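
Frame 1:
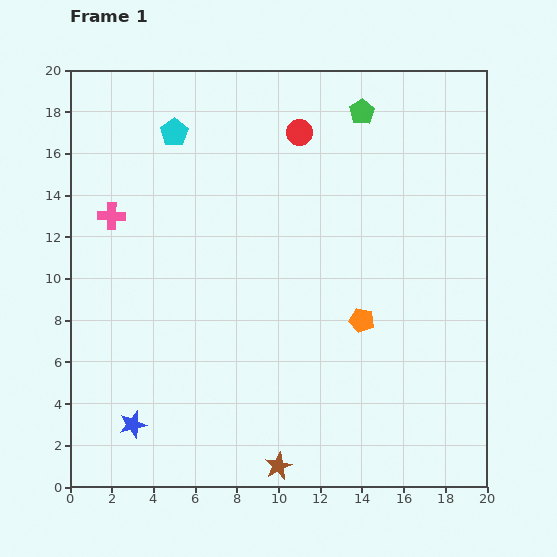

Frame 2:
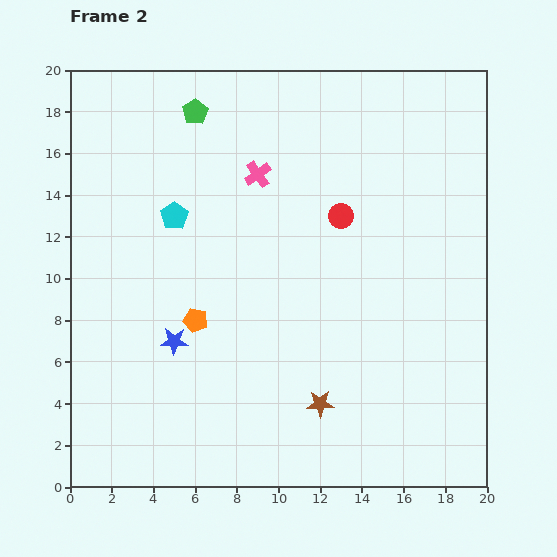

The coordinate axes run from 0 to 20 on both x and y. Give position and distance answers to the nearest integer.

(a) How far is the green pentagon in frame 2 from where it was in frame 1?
8

The green pentagon moved from (14, 18) to (6, 18), a distance of √(8² + 0²) ≈ 8.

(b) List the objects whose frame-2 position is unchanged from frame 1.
none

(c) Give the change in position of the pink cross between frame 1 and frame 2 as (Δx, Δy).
(7, 2)

The pink cross was at (2, 13) in frame 1 and (9, 15) in frame 2.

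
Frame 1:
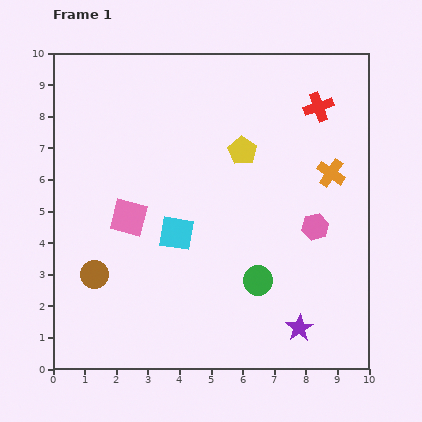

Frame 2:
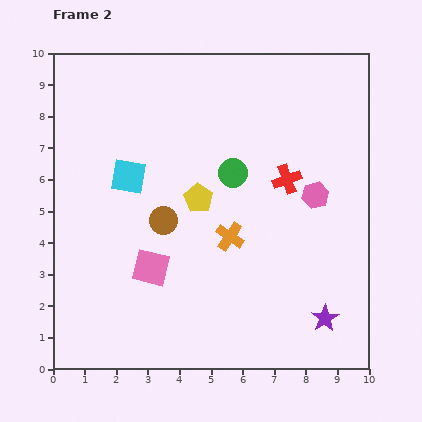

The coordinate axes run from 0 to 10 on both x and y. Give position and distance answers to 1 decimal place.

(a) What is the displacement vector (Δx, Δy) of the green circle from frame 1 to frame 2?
(-0.8, 3.4)

The green circle was at (6.5, 2.8) in frame 1 and (5.7, 6.2) in frame 2.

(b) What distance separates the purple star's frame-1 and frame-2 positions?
0.9

The purple star moved from (7.8, 1.3) to (8.6, 1.6), a distance of √(0.8² + 0.3²) ≈ 0.9.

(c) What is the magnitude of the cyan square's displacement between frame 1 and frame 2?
2.3

The cyan square moved from (3.9, 4.3) to (2.4, 6.1), a distance of √(1.5² + 1.8²) ≈ 2.3.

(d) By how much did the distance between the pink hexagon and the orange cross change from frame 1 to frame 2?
+1.2

Distance in frame 1: 1.8. Distance in frame 2: 3.0.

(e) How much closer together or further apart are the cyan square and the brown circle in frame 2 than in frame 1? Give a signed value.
-1.1

Distance in frame 1: 2.9. Distance in frame 2: 1.8.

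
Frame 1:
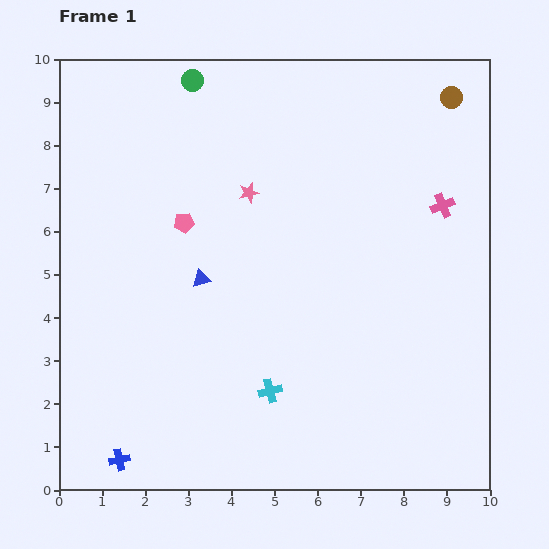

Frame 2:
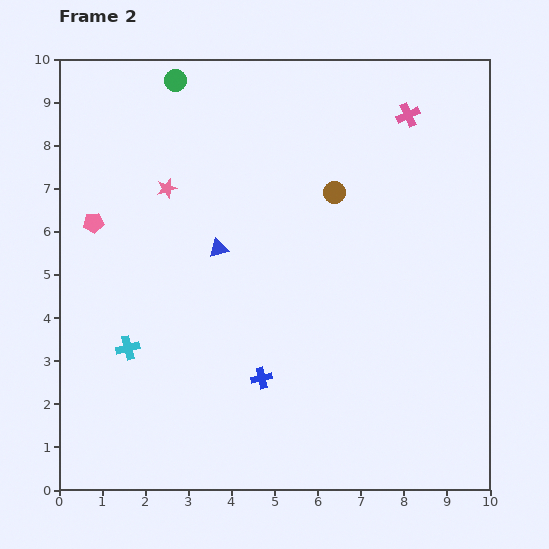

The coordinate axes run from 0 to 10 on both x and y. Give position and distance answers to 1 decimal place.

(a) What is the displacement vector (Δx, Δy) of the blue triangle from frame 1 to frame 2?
(0.4, 0.7)

The blue triangle was at (3.3, 4.9) in frame 1 and (3.7, 5.6) in frame 2.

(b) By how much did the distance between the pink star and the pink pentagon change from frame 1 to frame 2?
+0.2

Distance in frame 1: 1.7. Distance in frame 2: 1.9.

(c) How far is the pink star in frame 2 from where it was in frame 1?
1.9

The pink star moved from (4.4, 6.9) to (2.5, 7.0), a distance of √(1.9² + 0.1²) ≈ 1.9.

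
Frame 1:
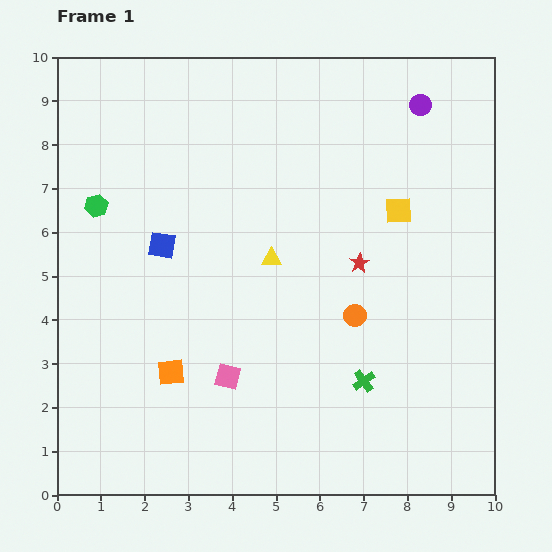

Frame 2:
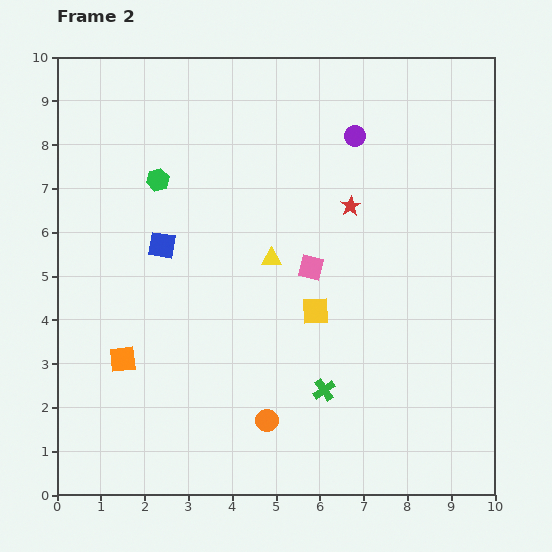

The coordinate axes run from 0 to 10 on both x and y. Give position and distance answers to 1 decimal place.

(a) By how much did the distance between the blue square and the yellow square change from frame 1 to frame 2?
-1.7

Distance in frame 1: 5.5. Distance in frame 2: 3.8.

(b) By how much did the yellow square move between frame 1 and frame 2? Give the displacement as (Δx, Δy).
(-1.9, -2.3)

The yellow square was at (7.8, 6.5) in frame 1 and (5.9, 4.2) in frame 2.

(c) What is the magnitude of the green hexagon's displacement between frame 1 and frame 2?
1.5

The green hexagon moved from (0.9, 6.6) to (2.3, 7.2), a distance of √(1.4² + 0.6²) ≈ 1.5.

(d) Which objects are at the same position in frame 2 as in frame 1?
the yellow triangle, the blue square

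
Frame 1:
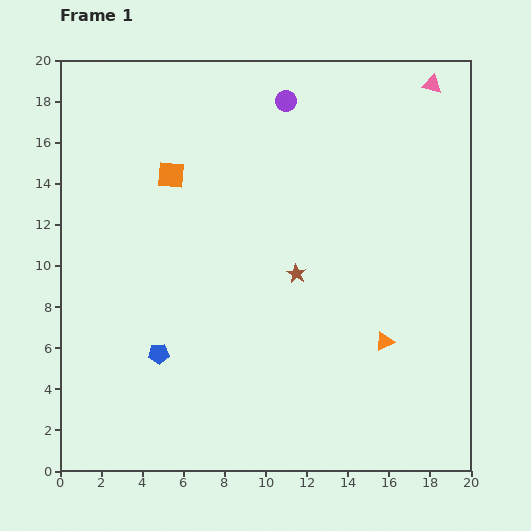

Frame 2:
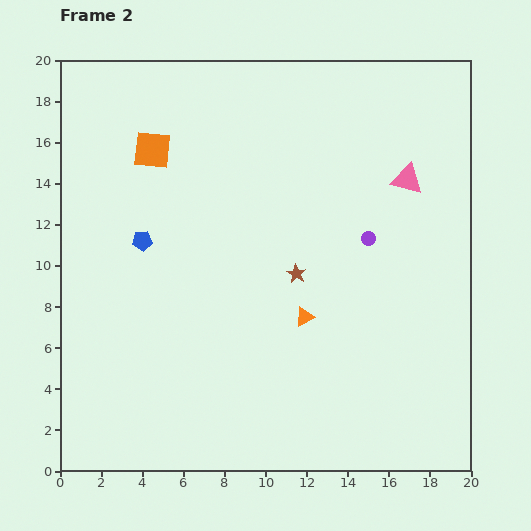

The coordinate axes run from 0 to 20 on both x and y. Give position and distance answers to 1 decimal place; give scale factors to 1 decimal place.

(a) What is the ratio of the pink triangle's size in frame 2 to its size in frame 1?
1.6×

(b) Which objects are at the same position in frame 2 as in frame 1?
the brown star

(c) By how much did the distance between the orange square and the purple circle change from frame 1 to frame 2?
+4.6

Distance in frame 1: 6.7. Distance in frame 2: 11.3.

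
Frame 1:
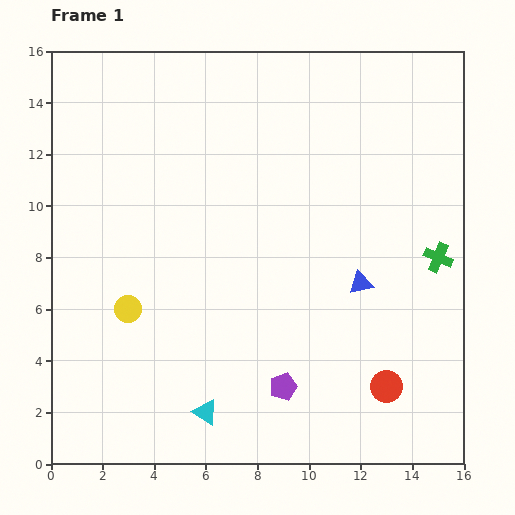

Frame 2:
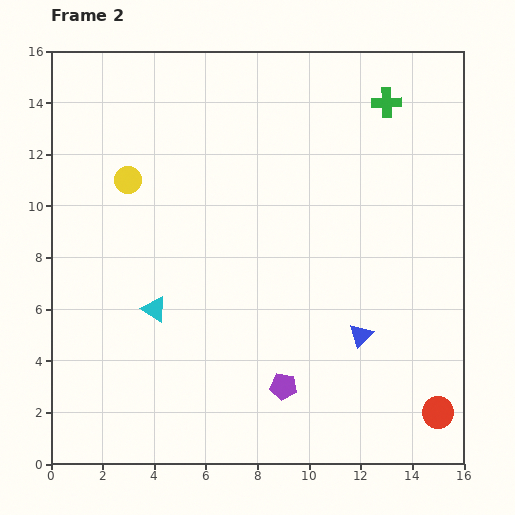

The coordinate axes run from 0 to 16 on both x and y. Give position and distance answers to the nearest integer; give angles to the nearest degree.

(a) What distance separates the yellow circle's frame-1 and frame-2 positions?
5

The yellow circle moved from (3, 6) to (3, 11), a distance of √(0² + 5²) ≈ 5.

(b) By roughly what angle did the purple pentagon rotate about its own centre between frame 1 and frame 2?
27° clockwise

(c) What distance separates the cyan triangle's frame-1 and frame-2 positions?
4

The cyan triangle moved from (6, 2) to (4, 6), a distance of √(2² + 4²) ≈ 4.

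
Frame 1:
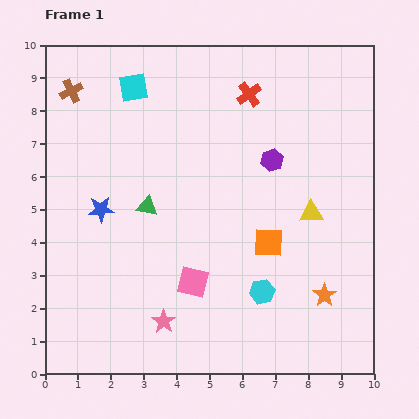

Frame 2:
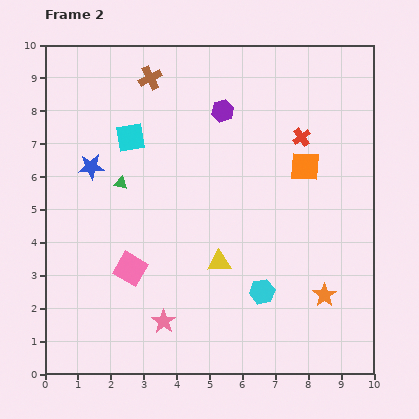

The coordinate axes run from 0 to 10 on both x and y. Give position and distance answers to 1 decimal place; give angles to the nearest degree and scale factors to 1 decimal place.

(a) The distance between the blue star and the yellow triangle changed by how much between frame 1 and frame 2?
-1.5

Distance in frame 1: 6.4. Distance in frame 2: 4.9.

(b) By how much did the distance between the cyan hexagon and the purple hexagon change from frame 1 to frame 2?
+1.6

Distance in frame 1: 4.0. Distance in frame 2: 5.6.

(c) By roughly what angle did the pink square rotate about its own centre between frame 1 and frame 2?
17° clockwise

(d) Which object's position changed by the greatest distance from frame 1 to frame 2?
the yellow triangle

(moved 3.2; next 2.5)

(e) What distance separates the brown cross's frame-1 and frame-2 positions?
2.4

The brown cross moved from (0.8, 8.6) to (3.2, 9.0), a distance of √(2.4² + 0.4²) ≈ 2.4.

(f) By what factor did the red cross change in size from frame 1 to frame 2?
0.7×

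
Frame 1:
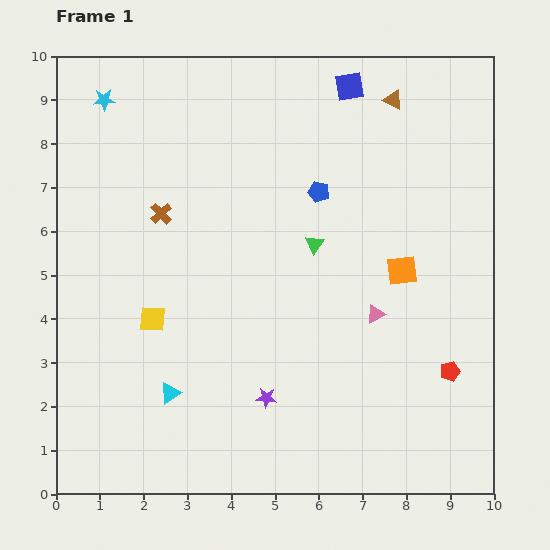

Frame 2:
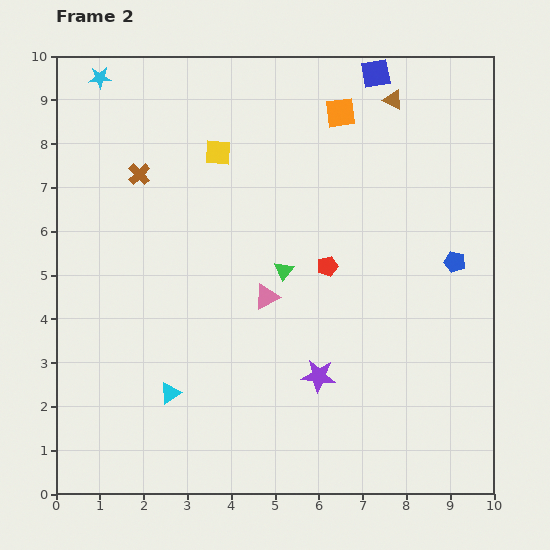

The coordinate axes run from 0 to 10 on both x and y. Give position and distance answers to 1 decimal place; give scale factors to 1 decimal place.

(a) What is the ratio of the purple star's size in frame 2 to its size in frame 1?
1.6×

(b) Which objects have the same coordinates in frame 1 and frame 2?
the cyan triangle, the brown triangle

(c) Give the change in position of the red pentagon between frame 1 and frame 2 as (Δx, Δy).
(-2.8, 2.4)

The red pentagon was at (9.0, 2.8) in frame 1 and (6.2, 5.2) in frame 2.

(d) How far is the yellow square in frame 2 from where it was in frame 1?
4.1

The yellow square moved from (2.2, 4.0) to (3.7, 7.8), a distance of √(1.5² + 3.8²) ≈ 4.1.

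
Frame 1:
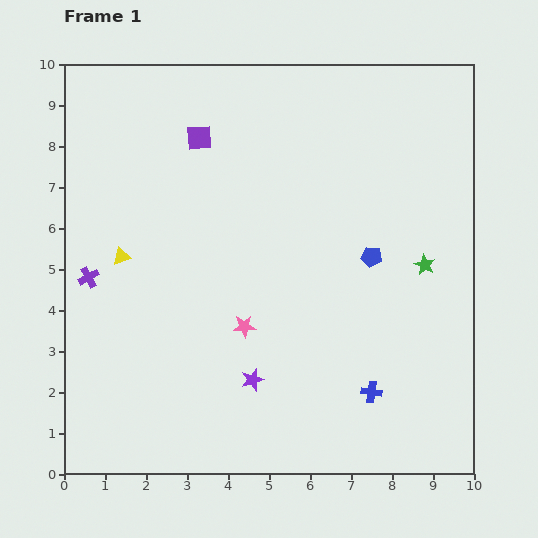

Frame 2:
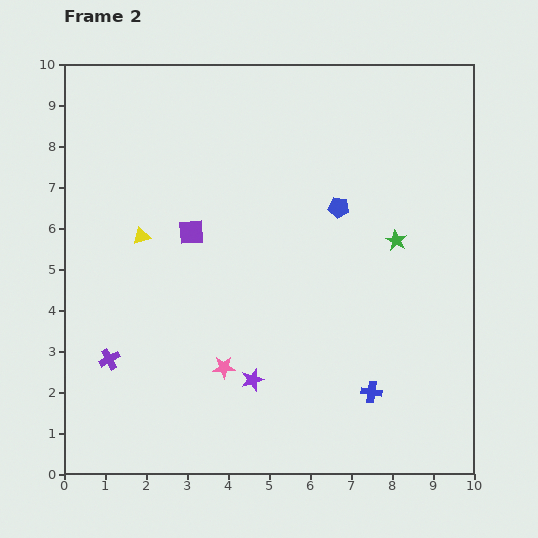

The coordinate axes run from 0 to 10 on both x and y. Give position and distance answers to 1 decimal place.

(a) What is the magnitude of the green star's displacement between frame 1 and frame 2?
0.9

The green star moved from (8.8, 5.1) to (8.1, 5.7), a distance of √(0.7² + 0.6²) ≈ 0.9.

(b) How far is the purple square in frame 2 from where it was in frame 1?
2.3

The purple square moved from (3.3, 8.2) to (3.1, 5.9), a distance of √(0.2² + 2.3²) ≈ 2.3.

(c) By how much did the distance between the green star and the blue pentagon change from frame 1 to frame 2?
+0.3

Distance in frame 1: 1.3. Distance in frame 2: 1.6.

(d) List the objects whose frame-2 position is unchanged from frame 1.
the blue cross, the purple star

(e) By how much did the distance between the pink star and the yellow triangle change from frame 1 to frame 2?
+0.4

Distance in frame 1: 3.4. Distance in frame 2: 3.8.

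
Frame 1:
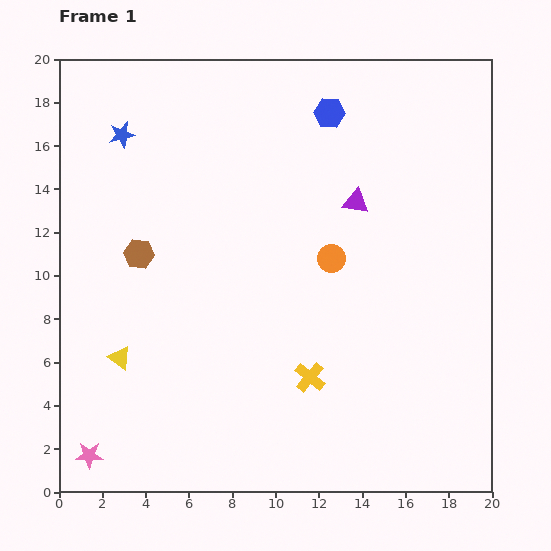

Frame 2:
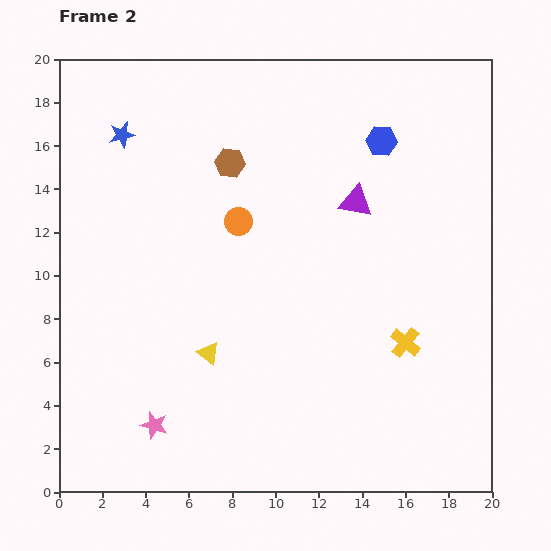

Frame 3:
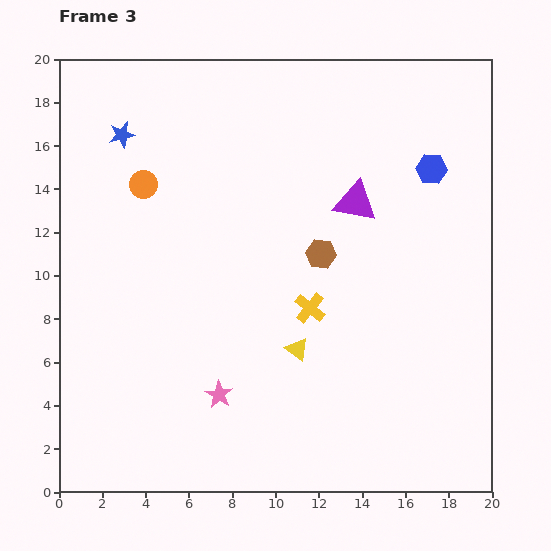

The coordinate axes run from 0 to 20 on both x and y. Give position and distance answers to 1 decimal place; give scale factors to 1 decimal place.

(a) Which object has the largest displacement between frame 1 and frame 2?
the brown hexagon

(moved 5.9; next 4.7)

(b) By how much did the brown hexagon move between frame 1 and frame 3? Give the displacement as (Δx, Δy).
(8.4, 0.0)

The brown hexagon was at (3.7, 11.0) in frame 1 and (12.1, 11.0) in frame 3.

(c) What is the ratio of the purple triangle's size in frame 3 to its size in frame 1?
1.6×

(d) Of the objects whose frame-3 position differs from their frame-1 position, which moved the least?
the yellow cross

(moved 3.2)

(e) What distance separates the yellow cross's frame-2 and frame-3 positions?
4.7

The yellow cross moved from (16.0, 6.9) to (11.6, 8.5), a distance of √(4.4² + 1.6²) ≈ 4.7.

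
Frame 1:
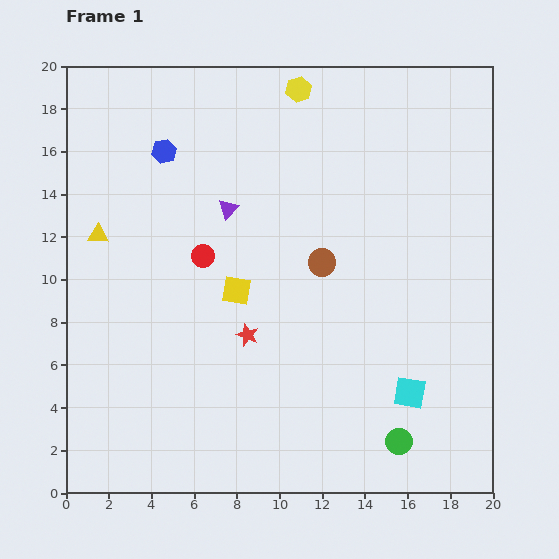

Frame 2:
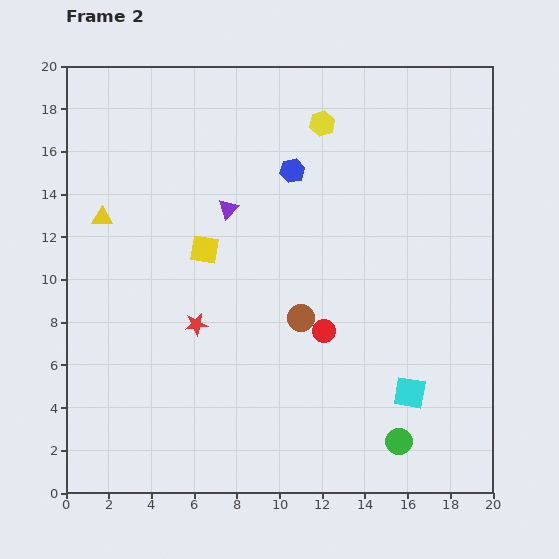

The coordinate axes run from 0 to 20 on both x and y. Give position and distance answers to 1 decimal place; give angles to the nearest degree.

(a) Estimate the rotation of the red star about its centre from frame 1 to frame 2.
29° counter-clockwise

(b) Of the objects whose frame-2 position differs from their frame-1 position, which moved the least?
the yellow triangle

(moved 0.8)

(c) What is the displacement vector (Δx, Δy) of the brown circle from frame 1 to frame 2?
(-1.0, -2.6)

The brown circle was at (12.0, 10.8) in frame 1 and (11.0, 8.2) in frame 2.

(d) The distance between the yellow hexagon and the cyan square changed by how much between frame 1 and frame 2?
-1.8

Distance in frame 1: 15.1. Distance in frame 2: 13.3.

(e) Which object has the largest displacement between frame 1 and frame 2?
the red circle

(moved 6.7; next 6.1)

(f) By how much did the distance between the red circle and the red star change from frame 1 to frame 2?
+1.7

Distance in frame 1: 4.3. Distance in frame 2: 6.0.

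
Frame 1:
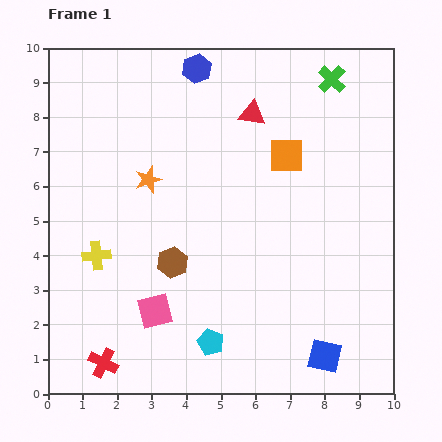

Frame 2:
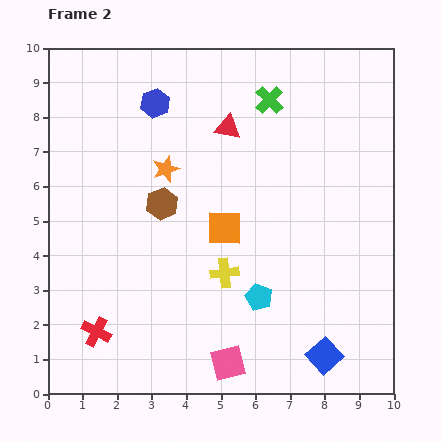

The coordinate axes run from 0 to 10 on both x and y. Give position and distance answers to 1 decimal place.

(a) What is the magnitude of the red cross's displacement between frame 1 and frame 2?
0.9

The red cross moved from (1.6, 0.9) to (1.4, 1.8), a distance of √(0.2² + 0.9²) ≈ 0.9.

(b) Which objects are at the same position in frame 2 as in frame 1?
the blue square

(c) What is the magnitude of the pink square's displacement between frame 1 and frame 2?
2.6

The pink square moved from (3.1, 2.4) to (5.2, 0.9), a distance of √(2.1² + 1.5²) ≈ 2.6.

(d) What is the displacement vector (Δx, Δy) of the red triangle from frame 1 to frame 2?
(-0.7, -0.4)

The red triangle was at (5.9, 8.1) in frame 1 and (5.2, 7.7) in frame 2.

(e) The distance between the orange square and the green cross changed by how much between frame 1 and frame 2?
+1.3

Distance in frame 1: 2.6. Distance in frame 2: 3.9.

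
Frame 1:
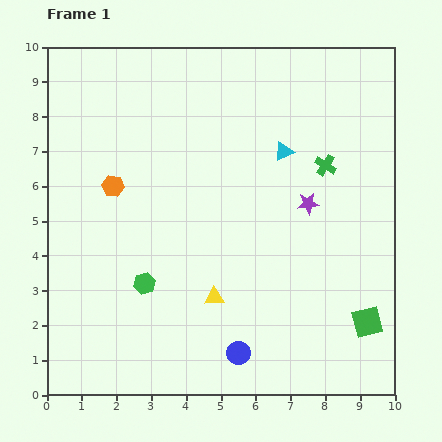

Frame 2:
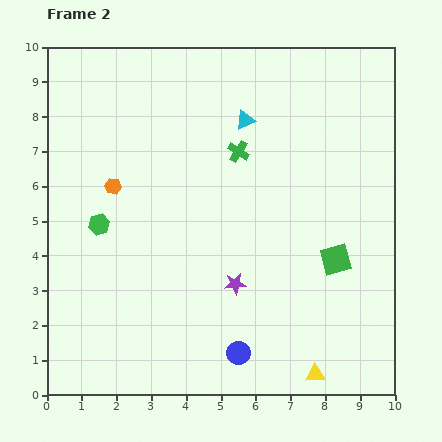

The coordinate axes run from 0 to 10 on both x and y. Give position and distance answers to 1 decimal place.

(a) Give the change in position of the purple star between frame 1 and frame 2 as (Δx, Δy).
(-2.1, -2.3)

The purple star was at (7.5, 5.5) in frame 1 and (5.4, 3.2) in frame 2.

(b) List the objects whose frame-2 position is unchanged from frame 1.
the blue circle, the orange hexagon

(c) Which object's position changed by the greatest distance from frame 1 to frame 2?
the yellow triangle

(moved 3.6; next 3.1)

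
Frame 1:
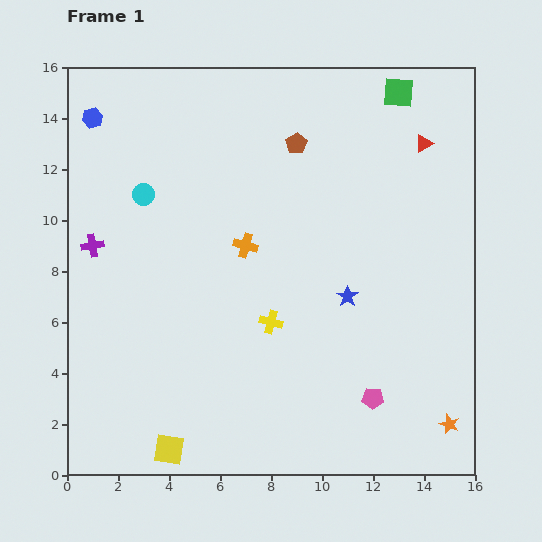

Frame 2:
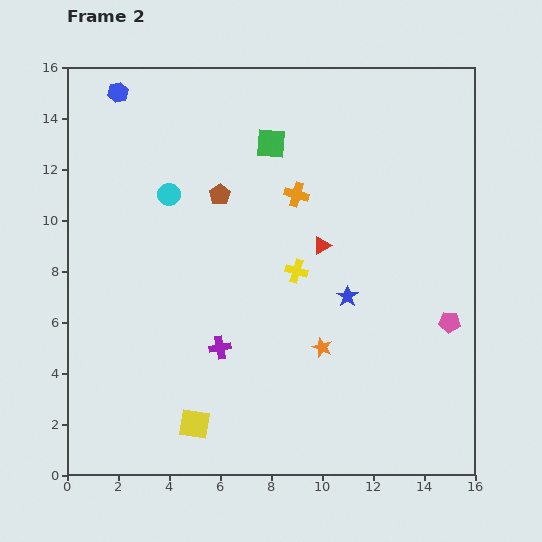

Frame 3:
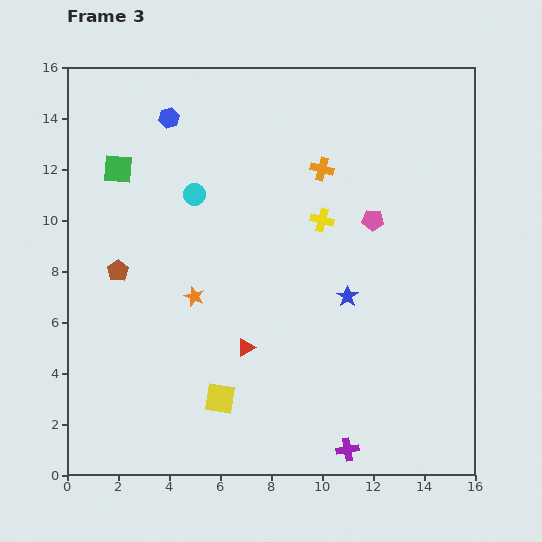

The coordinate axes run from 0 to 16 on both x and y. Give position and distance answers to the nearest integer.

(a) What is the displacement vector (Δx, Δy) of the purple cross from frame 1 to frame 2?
(5, -4)

The purple cross was at (1, 9) in frame 1 and (6, 5) in frame 2.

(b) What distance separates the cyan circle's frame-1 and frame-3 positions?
2

The cyan circle moved from (3, 11) to (5, 11), a distance of √(2² + 0²) ≈ 2.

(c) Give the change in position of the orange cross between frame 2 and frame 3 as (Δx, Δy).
(1, 1)

The orange cross was at (9, 11) in frame 2 and (10, 12) in frame 3.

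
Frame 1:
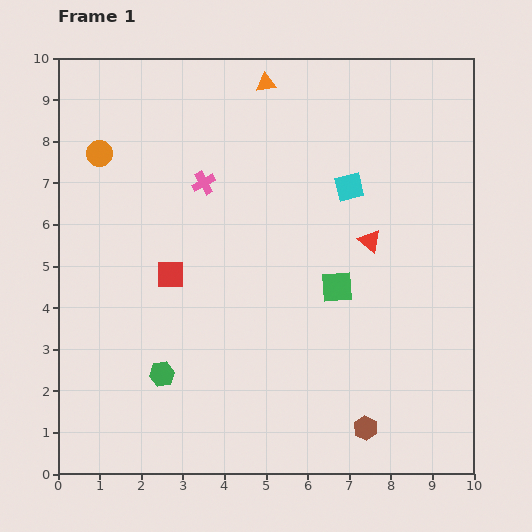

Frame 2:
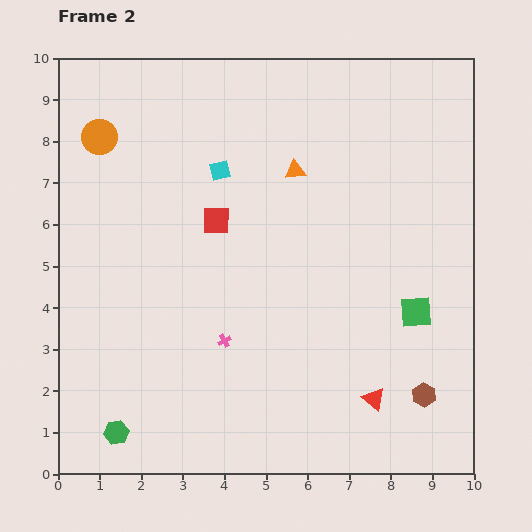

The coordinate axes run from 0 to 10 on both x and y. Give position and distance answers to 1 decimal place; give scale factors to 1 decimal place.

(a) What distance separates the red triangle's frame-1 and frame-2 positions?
3.8

The red triangle moved from (7.5, 5.6) to (7.6, 1.8), a distance of √(0.1² + 3.8²) ≈ 3.8.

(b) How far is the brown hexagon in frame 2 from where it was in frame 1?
1.6

The brown hexagon moved from (7.4, 1.1) to (8.8, 1.9), a distance of √(1.4² + 0.8²) ≈ 1.6.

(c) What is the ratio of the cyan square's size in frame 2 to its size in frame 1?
0.7×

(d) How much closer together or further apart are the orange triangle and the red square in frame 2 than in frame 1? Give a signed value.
-2.9

Distance in frame 1: 5.1. Distance in frame 2: 2.2.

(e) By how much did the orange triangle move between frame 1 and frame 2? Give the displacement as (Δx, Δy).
(0.7, -2.1)

The orange triangle was at (5.0, 9.4) in frame 1 and (5.7, 7.3) in frame 2.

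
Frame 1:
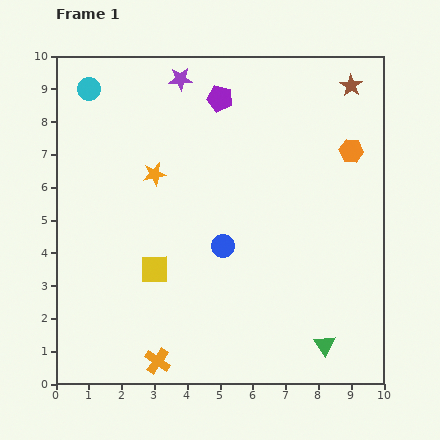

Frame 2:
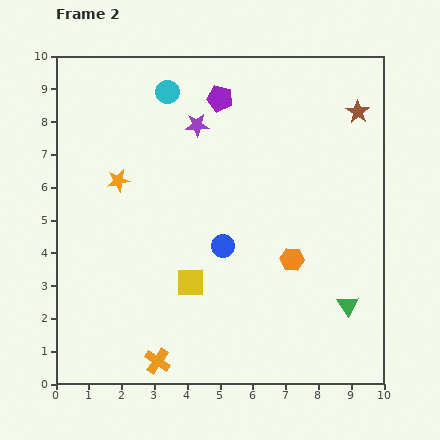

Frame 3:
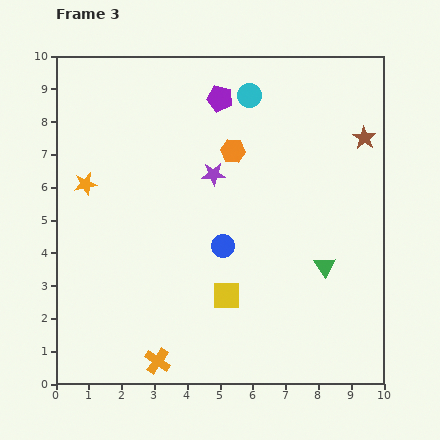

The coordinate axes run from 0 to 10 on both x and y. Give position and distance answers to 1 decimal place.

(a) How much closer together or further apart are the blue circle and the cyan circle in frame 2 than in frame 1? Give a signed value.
-1.3

Distance in frame 1: 6.3. Distance in frame 2: 5.0.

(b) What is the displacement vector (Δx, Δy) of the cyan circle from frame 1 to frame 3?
(4.9, -0.2)

The cyan circle was at (1.0, 9.0) in frame 1 and (5.9, 8.8) in frame 3.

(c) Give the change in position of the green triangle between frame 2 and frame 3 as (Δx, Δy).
(-0.7, 1.2)

The green triangle was at (8.9, 2.4) in frame 2 and (8.2, 3.6) in frame 3.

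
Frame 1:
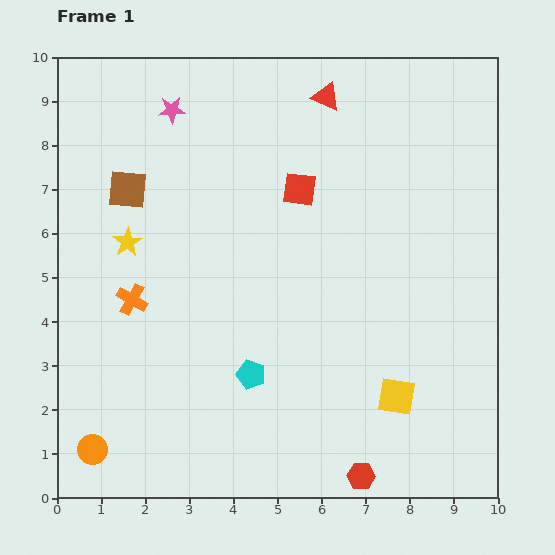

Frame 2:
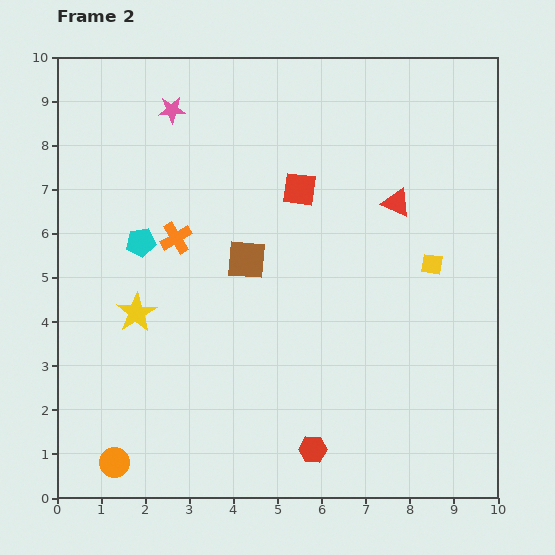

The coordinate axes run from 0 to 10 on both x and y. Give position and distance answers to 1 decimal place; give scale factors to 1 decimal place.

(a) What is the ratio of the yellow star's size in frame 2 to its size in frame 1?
1.4×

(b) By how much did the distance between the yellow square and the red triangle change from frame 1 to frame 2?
-5.4

Distance in frame 1: 7.0. Distance in frame 2: 1.6.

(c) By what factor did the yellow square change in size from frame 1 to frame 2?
0.6×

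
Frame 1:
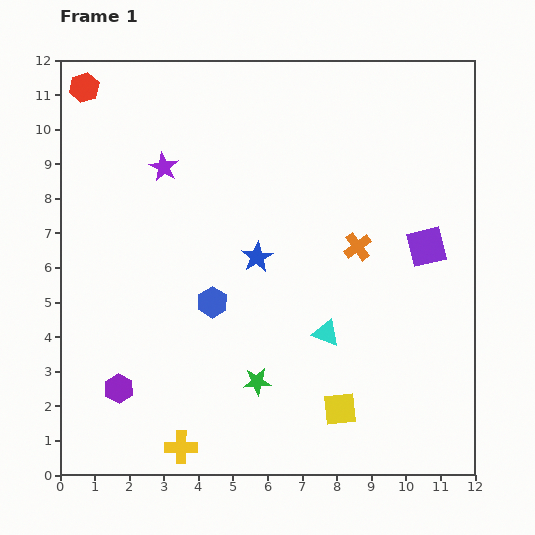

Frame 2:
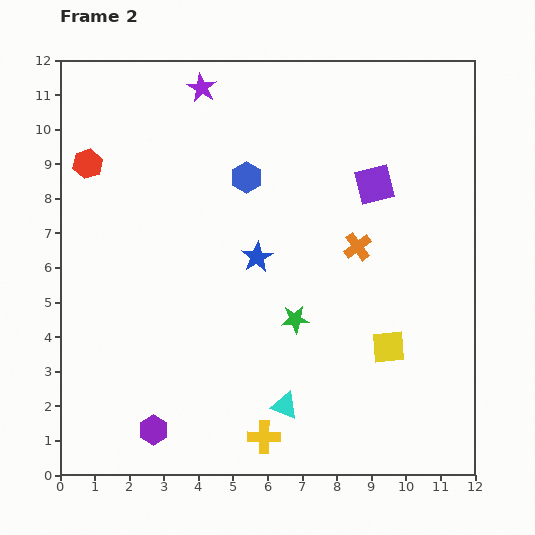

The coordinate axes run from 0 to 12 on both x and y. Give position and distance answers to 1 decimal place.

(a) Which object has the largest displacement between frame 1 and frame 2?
the blue hexagon

(moved 3.7; next 2.5)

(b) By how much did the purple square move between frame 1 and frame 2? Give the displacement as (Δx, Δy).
(-1.5, 1.8)

The purple square was at (10.6, 6.6) in frame 1 and (9.1, 8.4) in frame 2.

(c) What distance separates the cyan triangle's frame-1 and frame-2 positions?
2.4

The cyan triangle moved from (7.7, 4.1) to (6.5, 2.0), a distance of √(1.2² + 2.1²) ≈ 2.4.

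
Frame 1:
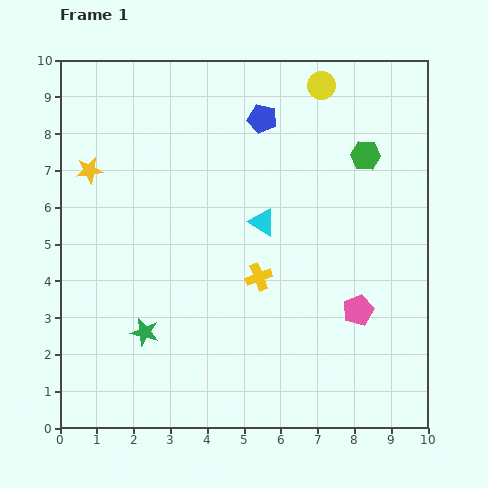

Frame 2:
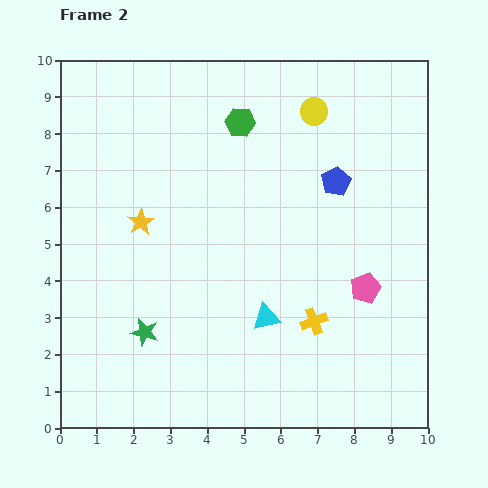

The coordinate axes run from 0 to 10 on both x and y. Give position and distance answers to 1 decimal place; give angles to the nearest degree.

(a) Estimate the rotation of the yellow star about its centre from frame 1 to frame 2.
23° counter-clockwise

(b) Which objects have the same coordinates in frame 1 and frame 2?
the green star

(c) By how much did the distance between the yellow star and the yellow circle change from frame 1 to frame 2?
-1.1

Distance in frame 1: 6.7. Distance in frame 2: 5.6.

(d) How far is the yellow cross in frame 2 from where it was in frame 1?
1.9

The yellow cross moved from (5.4, 4.1) to (6.9, 2.9), a distance of √(1.5² + 1.2²) ≈ 1.9.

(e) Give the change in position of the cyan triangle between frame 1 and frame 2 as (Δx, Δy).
(0.1, -2.6)

The cyan triangle was at (5.5, 5.6) in frame 1 and (5.6, 3.0) in frame 2.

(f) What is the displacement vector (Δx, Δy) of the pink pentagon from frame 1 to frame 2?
(0.2, 0.6)

The pink pentagon was at (8.1, 3.2) in frame 1 and (8.3, 3.8) in frame 2.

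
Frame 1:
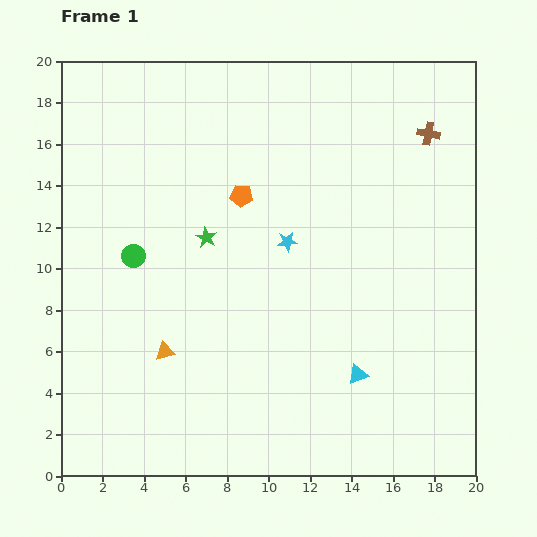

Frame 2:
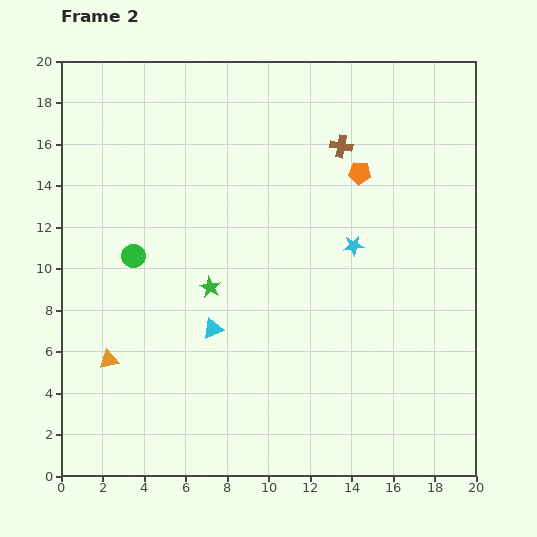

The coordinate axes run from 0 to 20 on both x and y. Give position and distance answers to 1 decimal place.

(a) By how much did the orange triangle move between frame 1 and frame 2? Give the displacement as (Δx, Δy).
(-2.7, -0.4)

The orange triangle was at (5.0, 6.0) in frame 1 and (2.3, 5.6) in frame 2.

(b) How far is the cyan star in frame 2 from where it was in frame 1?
3.2

The cyan star moved from (10.9, 11.3) to (14.1, 11.1), a distance of √(3.2² + 0.2²) ≈ 3.2.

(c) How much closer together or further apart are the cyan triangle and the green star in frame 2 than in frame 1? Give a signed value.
-7.8

Distance in frame 1: 9.8. Distance in frame 2: 2.0.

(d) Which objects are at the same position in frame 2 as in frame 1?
the green circle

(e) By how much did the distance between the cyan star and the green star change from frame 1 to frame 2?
+3.3

Distance in frame 1: 3.9. Distance in frame 2: 7.2.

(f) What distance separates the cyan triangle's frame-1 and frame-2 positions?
7.3

The cyan triangle moved from (14.3, 4.9) to (7.3, 7.1), a distance of √(7.0² + 2.2²) ≈ 7.3.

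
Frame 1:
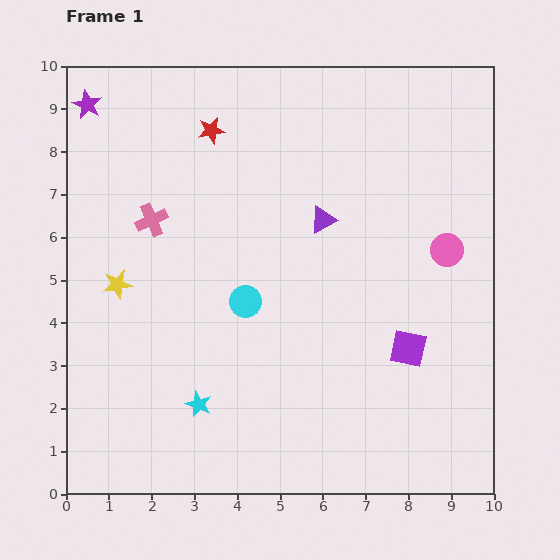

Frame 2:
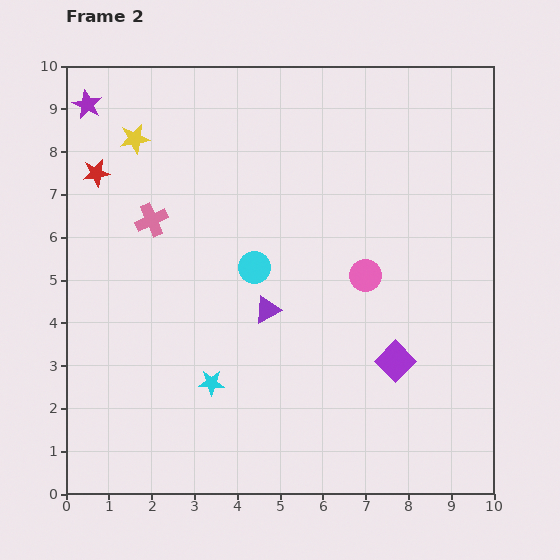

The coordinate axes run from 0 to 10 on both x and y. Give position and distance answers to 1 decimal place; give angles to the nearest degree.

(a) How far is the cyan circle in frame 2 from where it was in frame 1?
0.8

The cyan circle moved from (4.2, 4.5) to (4.4, 5.3), a distance of √(0.2² + 0.8²) ≈ 0.8.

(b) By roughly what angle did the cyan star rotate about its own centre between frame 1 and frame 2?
22° counter-clockwise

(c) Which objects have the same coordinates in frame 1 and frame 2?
the pink cross, the purple star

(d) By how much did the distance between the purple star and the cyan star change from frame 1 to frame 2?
-0.4

Distance in frame 1: 7.5. Distance in frame 2: 7.1.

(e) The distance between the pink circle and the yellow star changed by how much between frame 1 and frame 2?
-1.4

Distance in frame 1: 7.7. Distance in frame 2: 6.3.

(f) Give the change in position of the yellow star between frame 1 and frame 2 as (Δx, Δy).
(0.4, 3.4)

The yellow star was at (1.2, 4.9) in frame 1 and (1.6, 8.3) in frame 2.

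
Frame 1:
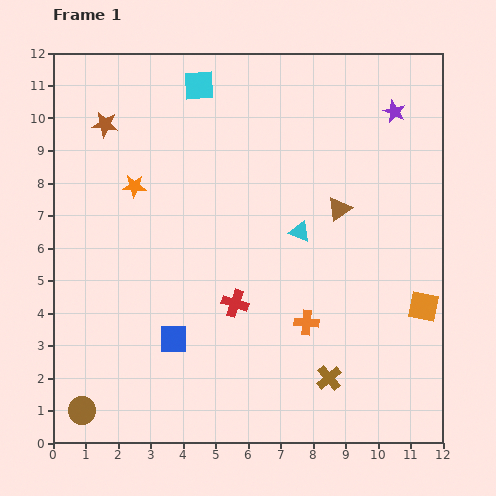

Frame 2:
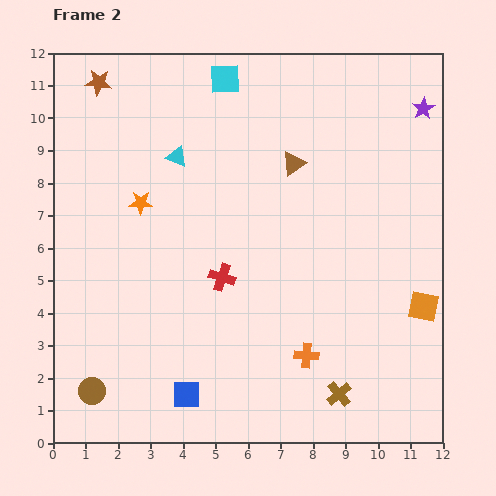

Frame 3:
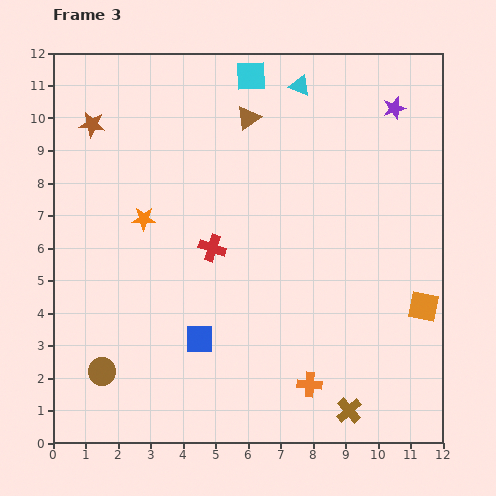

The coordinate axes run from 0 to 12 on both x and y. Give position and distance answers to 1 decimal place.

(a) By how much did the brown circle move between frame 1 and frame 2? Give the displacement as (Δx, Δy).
(0.3, 0.6)

The brown circle was at (0.9, 1.0) in frame 1 and (1.2, 1.6) in frame 2.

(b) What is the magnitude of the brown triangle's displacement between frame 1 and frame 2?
2.0

The brown triangle moved from (8.8, 7.2) to (7.4, 8.6), a distance of √(1.4² + 1.4²) ≈ 2.0.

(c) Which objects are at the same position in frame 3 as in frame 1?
the orange square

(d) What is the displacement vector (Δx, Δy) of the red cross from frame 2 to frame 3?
(-0.3, 0.9)

The red cross was at (5.2, 5.1) in frame 2 and (4.9, 6.0) in frame 3.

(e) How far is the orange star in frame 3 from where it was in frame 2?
0.5

The orange star moved from (2.7, 7.4) to (2.8, 6.9), a distance of √(0.1² + 0.5²) ≈ 0.5.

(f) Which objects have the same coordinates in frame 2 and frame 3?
the orange square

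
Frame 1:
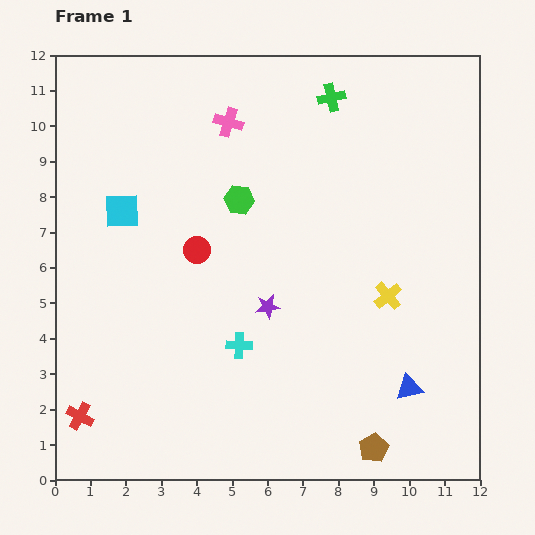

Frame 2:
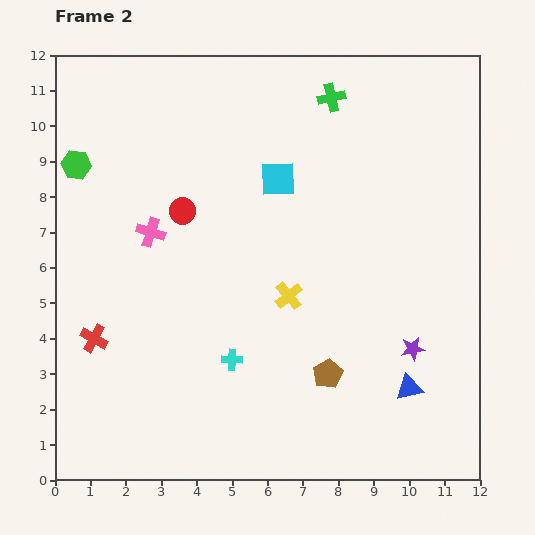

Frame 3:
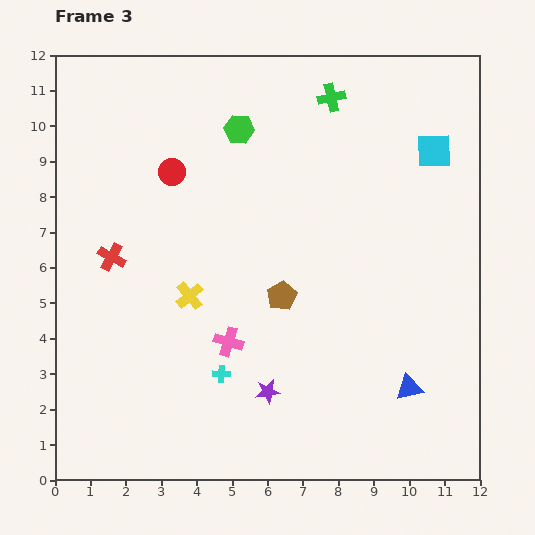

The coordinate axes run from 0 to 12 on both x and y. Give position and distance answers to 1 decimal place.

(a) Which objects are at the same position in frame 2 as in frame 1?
the blue triangle, the green cross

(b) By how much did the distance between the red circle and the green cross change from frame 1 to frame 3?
-0.7

Distance in frame 1: 5.7. Distance in frame 3: 5.0.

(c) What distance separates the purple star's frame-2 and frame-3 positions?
4.3

The purple star moved from (10.1, 3.7) to (6.0, 2.5), a distance of √(4.1² + 1.2²) ≈ 4.3.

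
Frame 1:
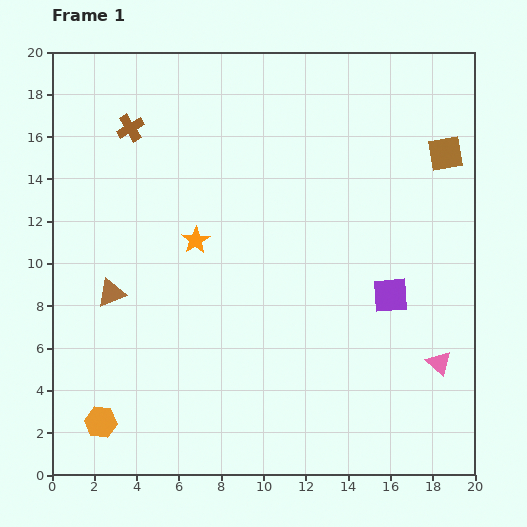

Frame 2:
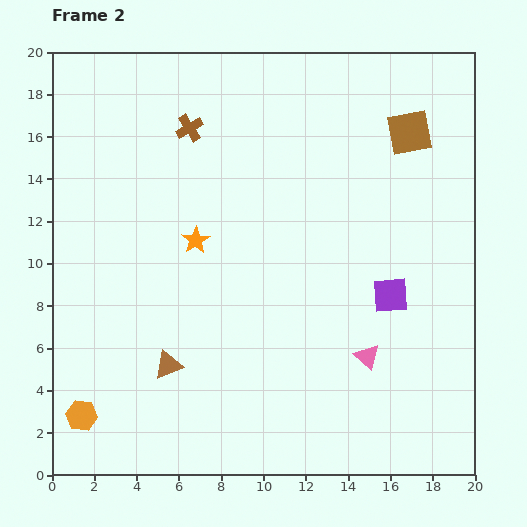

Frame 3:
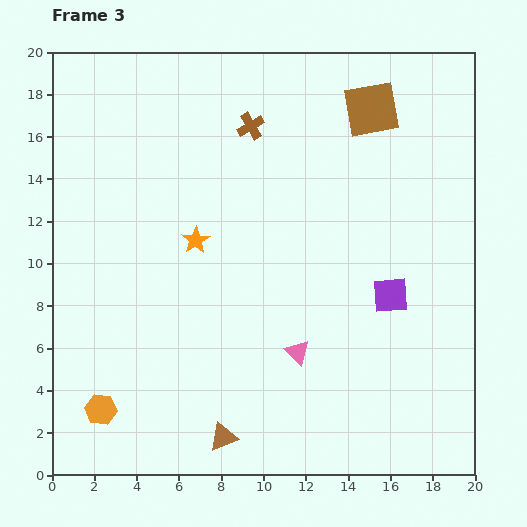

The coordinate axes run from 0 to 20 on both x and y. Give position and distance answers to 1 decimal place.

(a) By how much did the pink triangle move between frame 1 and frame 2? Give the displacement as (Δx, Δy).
(-3.4, 0.3)

The pink triangle was at (18.3, 5.3) in frame 1 and (14.9, 5.6) in frame 2.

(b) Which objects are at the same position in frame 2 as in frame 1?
the orange star, the purple square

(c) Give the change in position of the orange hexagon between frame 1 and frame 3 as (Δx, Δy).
(0.0, 0.6)

The orange hexagon was at (2.3, 2.5) in frame 1 and (2.3, 3.1) in frame 3.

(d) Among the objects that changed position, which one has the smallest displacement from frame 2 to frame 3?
the orange hexagon

(moved 0.9)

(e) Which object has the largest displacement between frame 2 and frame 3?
the brown triangle

(moved 4.3; next 3.3)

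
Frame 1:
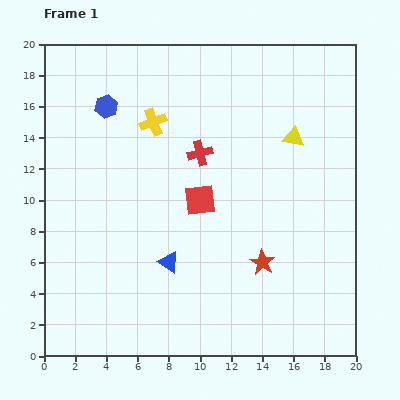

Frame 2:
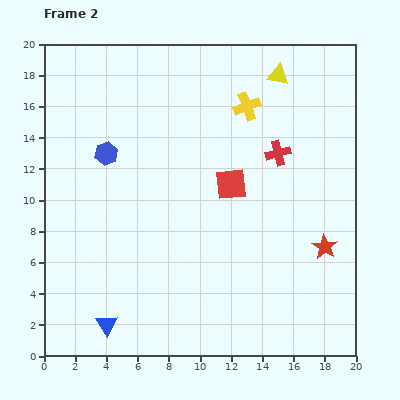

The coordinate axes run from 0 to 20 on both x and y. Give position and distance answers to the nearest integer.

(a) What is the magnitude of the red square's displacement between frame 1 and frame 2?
2

The red square moved from (10, 10) to (12, 11), a distance of √(2² + 1²) ≈ 2.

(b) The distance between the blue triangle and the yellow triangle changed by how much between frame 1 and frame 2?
+8

Distance in frame 1: 11. Distance in frame 2: 19.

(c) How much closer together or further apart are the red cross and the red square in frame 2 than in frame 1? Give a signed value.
+1

Distance in frame 1: 3. Distance in frame 2: 4.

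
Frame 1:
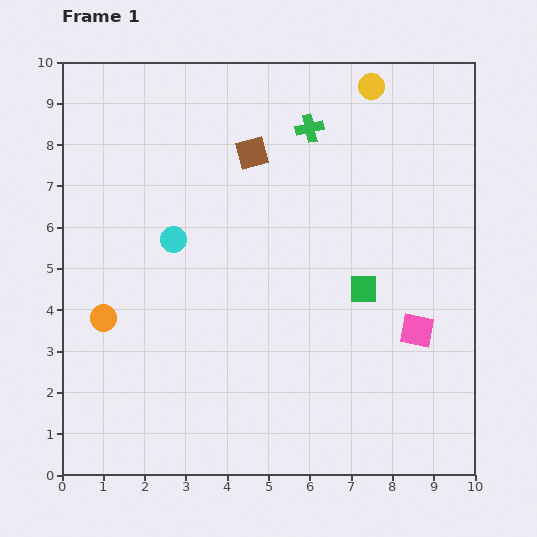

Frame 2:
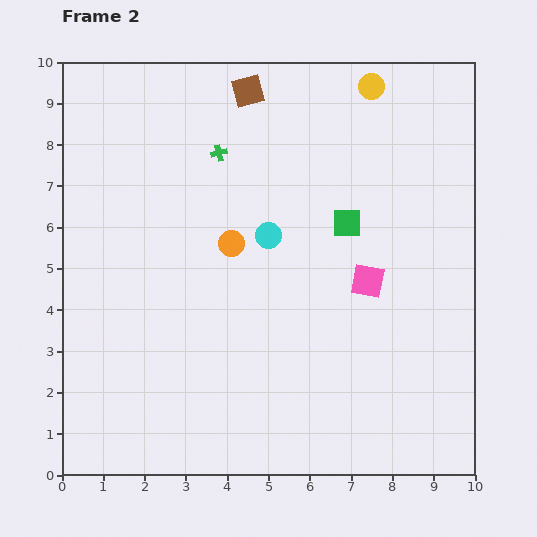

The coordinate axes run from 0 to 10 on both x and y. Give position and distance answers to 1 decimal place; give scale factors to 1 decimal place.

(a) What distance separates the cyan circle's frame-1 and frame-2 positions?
2.3

The cyan circle moved from (2.7, 5.7) to (5.0, 5.8), a distance of √(2.3² + 0.1²) ≈ 2.3.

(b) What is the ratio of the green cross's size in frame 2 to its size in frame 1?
0.6×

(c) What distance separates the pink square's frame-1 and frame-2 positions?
1.7

The pink square moved from (8.6, 3.5) to (7.4, 4.7), a distance of √(1.2² + 1.2²) ≈ 1.7.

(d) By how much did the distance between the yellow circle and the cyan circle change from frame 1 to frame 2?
-1.7

Distance in frame 1: 6.1. Distance in frame 2: 4.4.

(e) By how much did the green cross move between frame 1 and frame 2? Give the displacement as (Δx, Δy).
(-2.2, -0.6)

The green cross was at (6.0, 8.4) in frame 1 and (3.8, 7.8) in frame 2.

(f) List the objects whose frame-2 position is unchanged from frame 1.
the yellow circle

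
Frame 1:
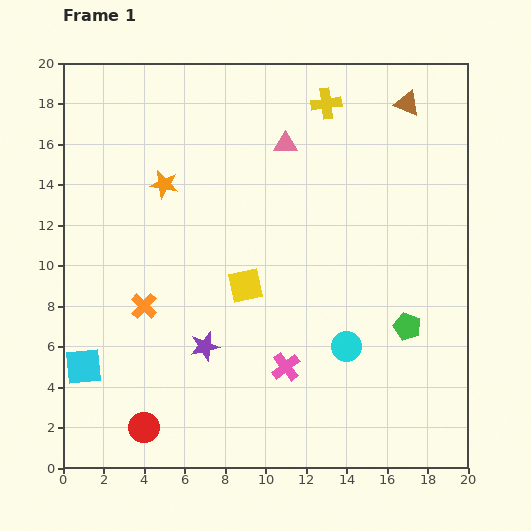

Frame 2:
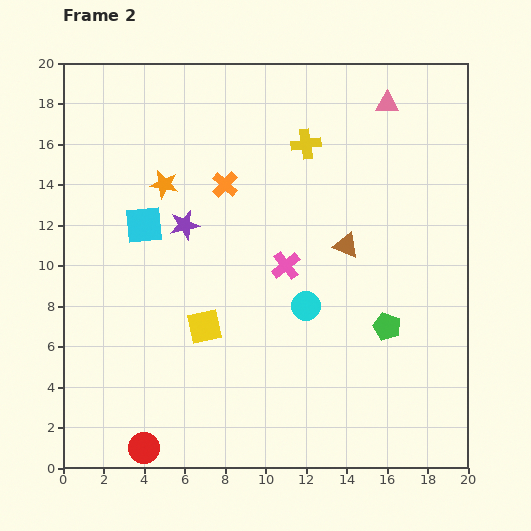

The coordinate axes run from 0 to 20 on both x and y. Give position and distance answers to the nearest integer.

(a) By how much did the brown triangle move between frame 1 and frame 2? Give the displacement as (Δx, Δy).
(-3, -7)

The brown triangle was at (17, 18) in frame 1 and (14, 11) in frame 2.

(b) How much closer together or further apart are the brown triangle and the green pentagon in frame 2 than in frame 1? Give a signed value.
-7

Distance in frame 1: 11. Distance in frame 2: 4.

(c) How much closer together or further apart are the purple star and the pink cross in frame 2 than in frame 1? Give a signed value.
+1

Distance in frame 1: 4. Distance in frame 2: 5.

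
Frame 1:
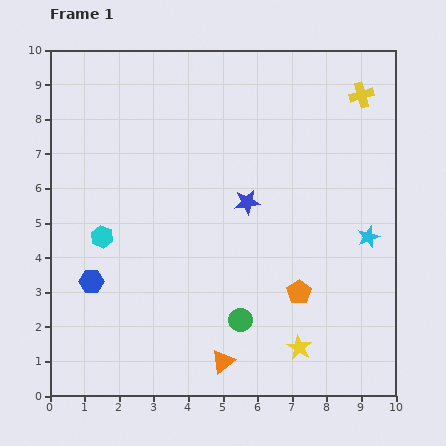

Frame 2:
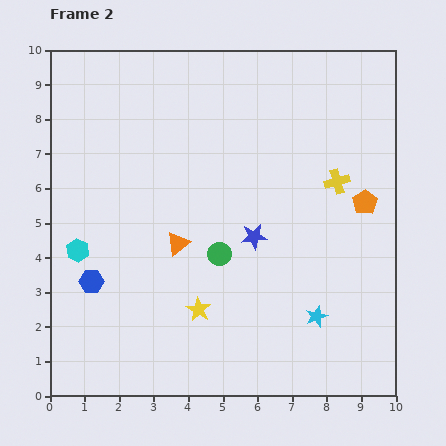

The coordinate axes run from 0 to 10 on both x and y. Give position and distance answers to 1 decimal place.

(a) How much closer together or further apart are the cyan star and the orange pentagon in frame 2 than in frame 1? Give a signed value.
+1.0

Distance in frame 1: 2.6. Distance in frame 2: 3.6.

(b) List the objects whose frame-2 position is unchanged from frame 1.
the blue hexagon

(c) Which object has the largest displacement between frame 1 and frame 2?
the orange triangle

(moved 3.6; next 3.2)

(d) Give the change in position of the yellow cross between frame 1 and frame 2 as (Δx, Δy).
(-0.7, -2.5)

The yellow cross was at (9.0, 8.7) in frame 1 and (8.3, 6.2) in frame 2.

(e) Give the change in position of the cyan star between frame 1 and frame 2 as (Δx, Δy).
(-1.5, -2.3)

The cyan star was at (9.2, 4.6) in frame 1 and (7.7, 2.3) in frame 2.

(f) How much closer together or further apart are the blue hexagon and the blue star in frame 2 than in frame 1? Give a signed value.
-0.2

Distance in frame 1: 5.1. Distance in frame 2: 4.9.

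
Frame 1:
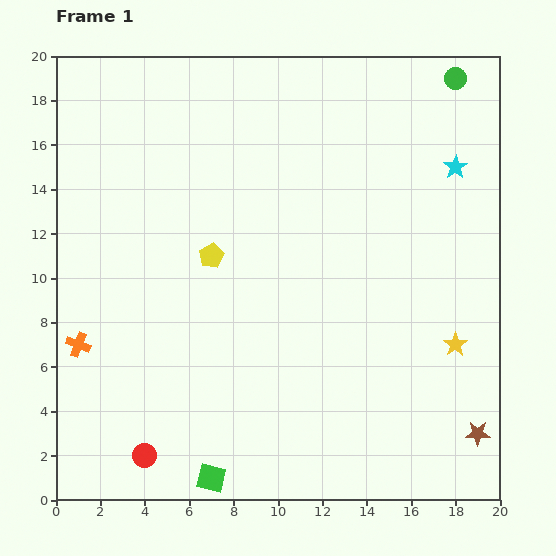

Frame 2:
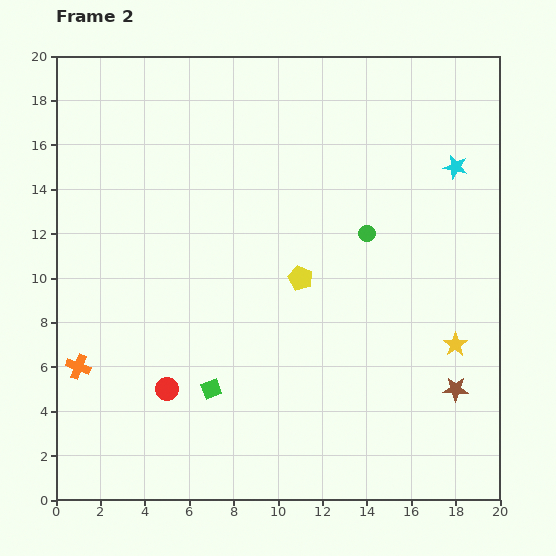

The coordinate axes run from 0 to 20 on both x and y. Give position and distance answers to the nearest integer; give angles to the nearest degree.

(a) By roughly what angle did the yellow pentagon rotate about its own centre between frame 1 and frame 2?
20° counter-clockwise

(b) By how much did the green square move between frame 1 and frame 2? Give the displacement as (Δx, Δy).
(0, 4)

The green square was at (7, 1) in frame 1 and (7, 5) in frame 2.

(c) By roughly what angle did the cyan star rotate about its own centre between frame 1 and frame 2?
25° counter-clockwise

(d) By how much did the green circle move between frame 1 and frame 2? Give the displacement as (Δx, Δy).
(-4, -7)

The green circle was at (18, 19) in frame 1 and (14, 12) in frame 2.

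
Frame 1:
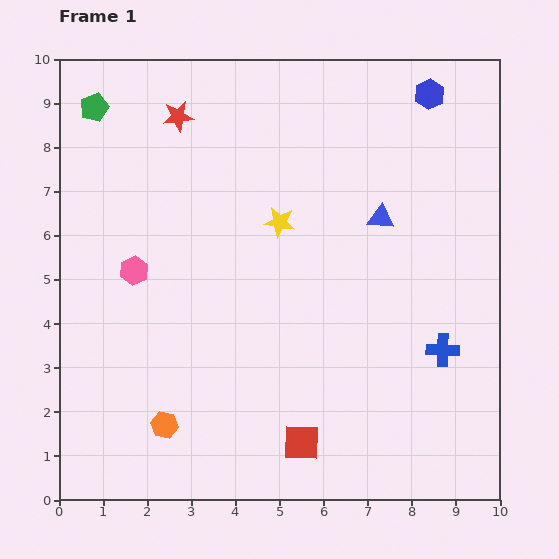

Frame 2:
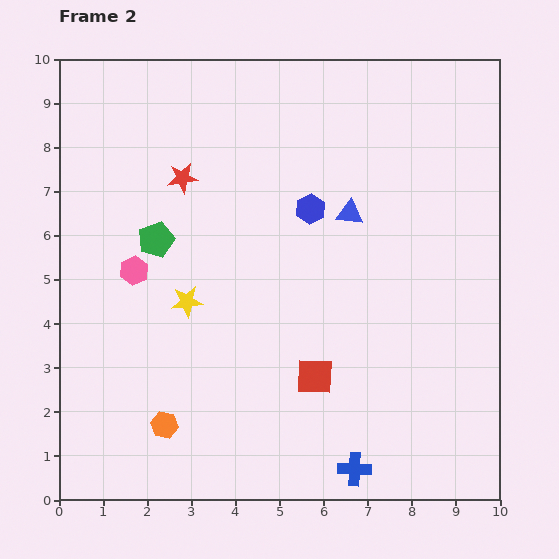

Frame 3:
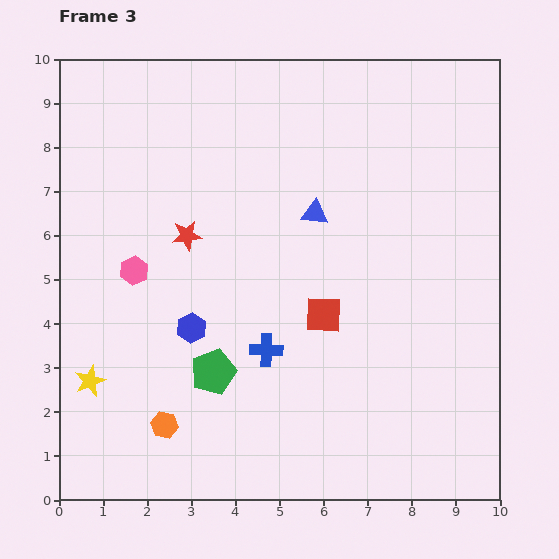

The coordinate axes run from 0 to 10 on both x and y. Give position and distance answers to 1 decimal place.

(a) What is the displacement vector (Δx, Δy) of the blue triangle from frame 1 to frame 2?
(-0.7, 0.1)

The blue triangle was at (7.3, 6.4) in frame 1 and (6.6, 6.5) in frame 2.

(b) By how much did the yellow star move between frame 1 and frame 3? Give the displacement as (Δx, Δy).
(-4.3, -3.6)

The yellow star was at (5.0, 6.3) in frame 1 and (0.7, 2.7) in frame 3.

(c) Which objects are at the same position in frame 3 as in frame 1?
the orange hexagon, the pink hexagon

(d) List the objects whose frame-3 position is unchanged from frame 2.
the orange hexagon, the pink hexagon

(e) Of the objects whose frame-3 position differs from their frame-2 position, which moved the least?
the blue triangle

(moved 0.8)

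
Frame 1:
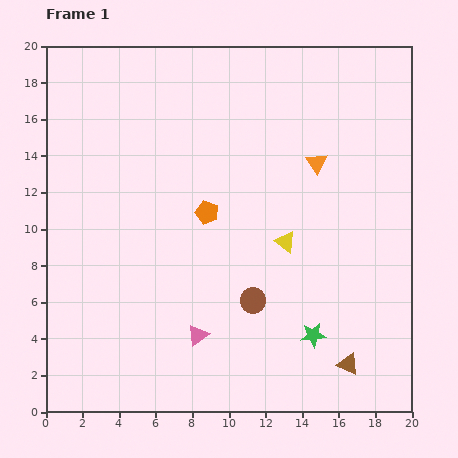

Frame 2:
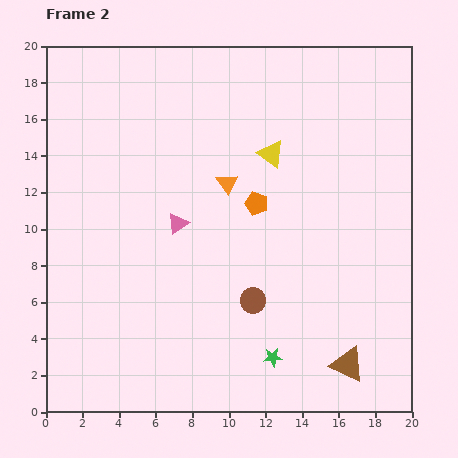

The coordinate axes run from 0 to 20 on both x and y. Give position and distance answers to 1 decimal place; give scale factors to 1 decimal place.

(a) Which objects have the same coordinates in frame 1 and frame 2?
the brown triangle, the brown circle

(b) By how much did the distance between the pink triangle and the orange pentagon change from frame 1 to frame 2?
-2.3

Distance in frame 1: 6.7. Distance in frame 2: 4.4.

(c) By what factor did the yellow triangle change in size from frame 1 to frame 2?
1.3×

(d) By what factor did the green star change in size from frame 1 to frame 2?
0.8×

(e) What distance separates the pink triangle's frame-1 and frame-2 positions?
6.2

The pink triangle moved from (8.3, 4.2) to (7.2, 10.3), a distance of √(1.1² + 6.1²) ≈ 6.2.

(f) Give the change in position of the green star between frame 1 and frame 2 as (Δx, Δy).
(-2.2, -1.2)

The green star was at (14.6, 4.2) in frame 1 and (12.4, 3.0) in frame 2.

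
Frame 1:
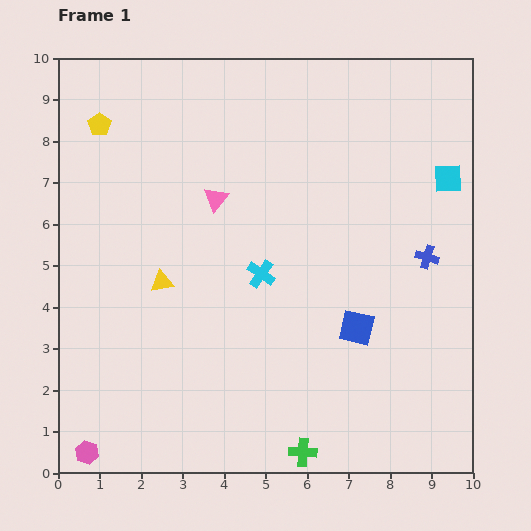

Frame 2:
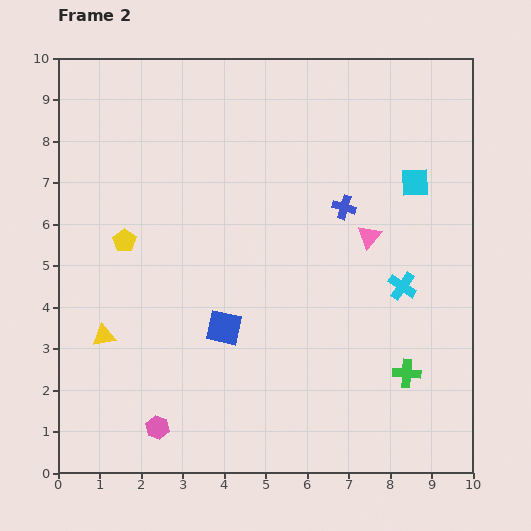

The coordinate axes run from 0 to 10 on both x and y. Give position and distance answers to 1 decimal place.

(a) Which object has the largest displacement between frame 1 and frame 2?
the pink triangle

(moved 3.8; next 3.4)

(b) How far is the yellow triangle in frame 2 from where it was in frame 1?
1.9

The yellow triangle moved from (2.5, 4.6) to (1.1, 3.3), a distance of √(1.4² + 1.3²) ≈ 1.9.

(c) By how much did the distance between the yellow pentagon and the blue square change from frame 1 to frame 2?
-4.7

Distance in frame 1: 7.9. Distance in frame 2: 3.2.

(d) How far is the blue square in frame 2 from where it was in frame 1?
3.2

The blue square moved from (7.2, 3.5) to (4.0, 3.5), a distance of √(3.2² + 0.0²) ≈ 3.2.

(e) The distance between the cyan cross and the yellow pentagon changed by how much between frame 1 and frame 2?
+1.5

Distance in frame 1: 5.3. Distance in frame 2: 6.8.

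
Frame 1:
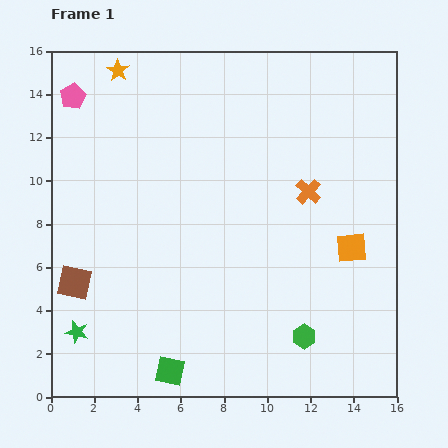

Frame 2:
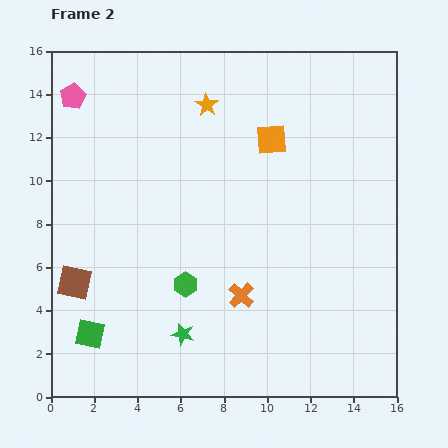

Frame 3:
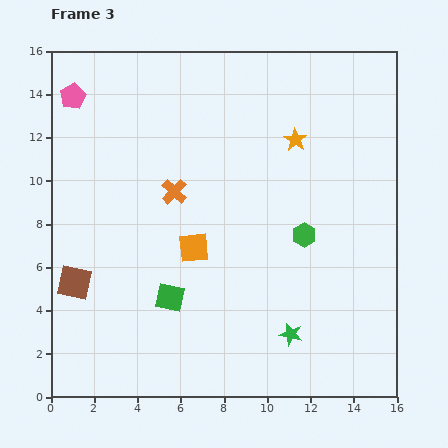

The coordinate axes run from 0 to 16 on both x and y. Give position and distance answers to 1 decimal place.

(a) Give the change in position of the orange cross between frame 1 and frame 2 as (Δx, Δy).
(-3.1, -4.8)

The orange cross was at (11.9, 9.5) in frame 1 and (8.8, 4.7) in frame 2.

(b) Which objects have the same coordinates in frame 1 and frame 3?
the brown square, the pink pentagon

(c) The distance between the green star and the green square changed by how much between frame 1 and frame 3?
+1.2

Distance in frame 1: 4.7. Distance in frame 3: 5.9.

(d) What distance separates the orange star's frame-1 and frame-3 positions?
8.8

The orange star moved from (3.1, 15.1) to (11.3, 11.9), a distance of √(8.2² + 3.2²) ≈ 8.8.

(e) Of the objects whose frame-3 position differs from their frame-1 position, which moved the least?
the green square

(moved 3.4)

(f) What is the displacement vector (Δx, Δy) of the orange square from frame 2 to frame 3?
(-3.6, -5.0)

The orange square was at (10.2, 11.9) in frame 2 and (6.6, 6.9) in frame 3.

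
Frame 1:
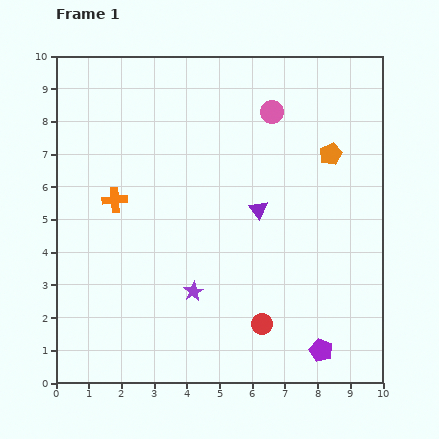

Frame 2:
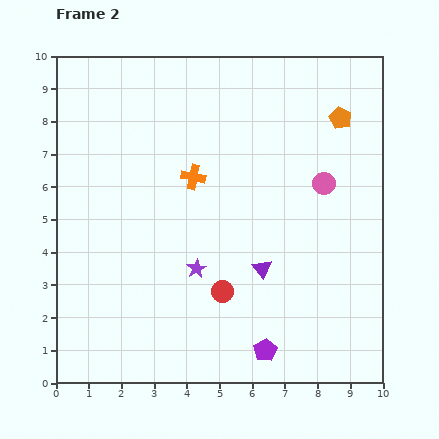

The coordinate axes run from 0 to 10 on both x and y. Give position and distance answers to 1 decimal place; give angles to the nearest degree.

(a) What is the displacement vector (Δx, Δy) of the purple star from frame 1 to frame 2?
(0.1, 0.7)

The purple star was at (4.2, 2.8) in frame 1 and (4.3, 3.5) in frame 2.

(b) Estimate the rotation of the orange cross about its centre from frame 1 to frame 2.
16° clockwise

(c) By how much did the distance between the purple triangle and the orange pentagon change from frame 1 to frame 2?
+2.4

Distance in frame 1: 2.8. Distance in frame 2: 5.2.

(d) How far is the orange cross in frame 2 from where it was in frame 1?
2.5

The orange cross moved from (1.8, 5.6) to (4.2, 6.3), a distance of √(2.4² + 0.7²) ≈ 2.5.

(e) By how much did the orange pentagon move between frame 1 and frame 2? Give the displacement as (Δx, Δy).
(0.3, 1.1)

The orange pentagon was at (8.4, 7.0) in frame 1 and (8.7, 8.1) in frame 2.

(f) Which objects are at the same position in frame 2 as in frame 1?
none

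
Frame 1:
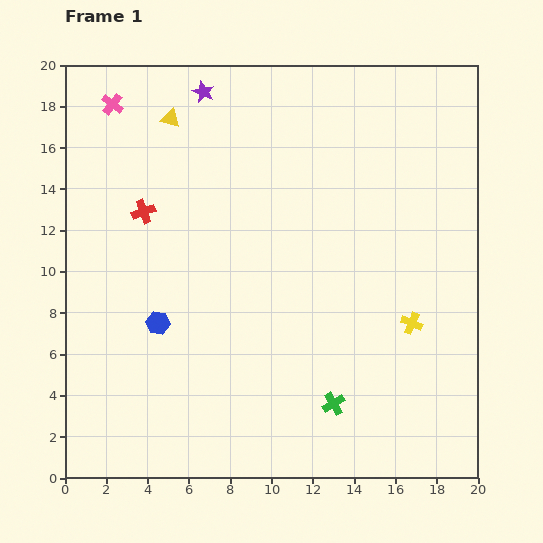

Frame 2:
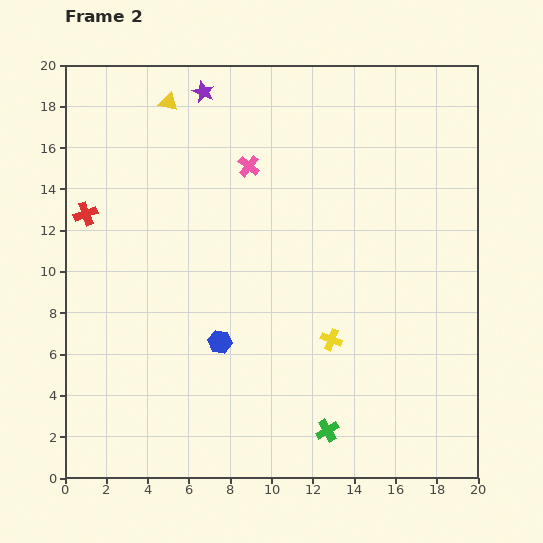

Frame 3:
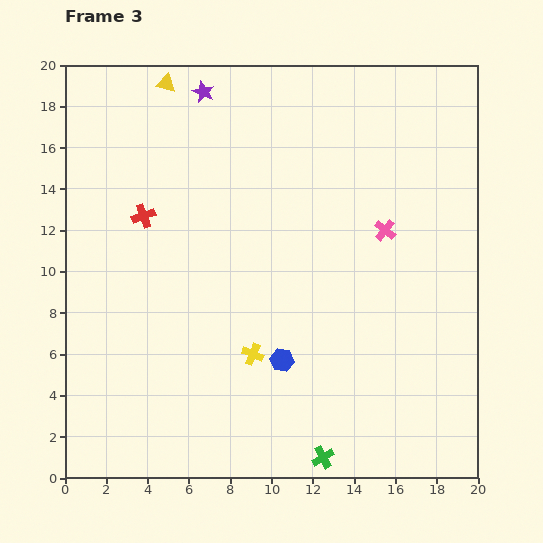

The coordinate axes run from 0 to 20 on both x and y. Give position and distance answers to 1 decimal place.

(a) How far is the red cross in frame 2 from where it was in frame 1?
2.8

The red cross moved from (3.8, 12.9) to (1.0, 12.8), a distance of √(2.8² + 0.1²) ≈ 2.8.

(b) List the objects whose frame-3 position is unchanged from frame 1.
the purple star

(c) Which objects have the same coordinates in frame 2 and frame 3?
the purple star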